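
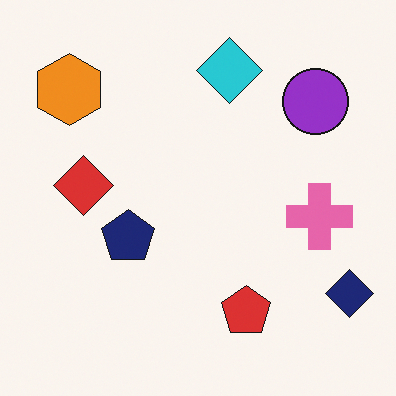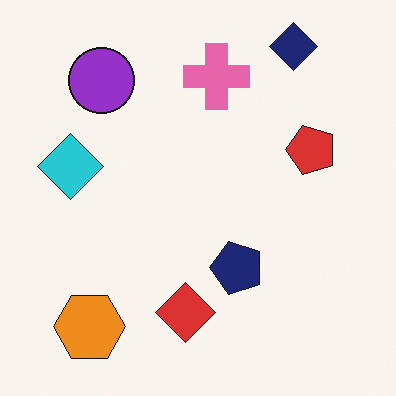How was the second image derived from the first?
Rotated 90° counter-clockwise.

The navy diamond sits in the bottom-right of the first image and the top-right of the second — consistent with a whole-image 90° counter-clockwise rotation.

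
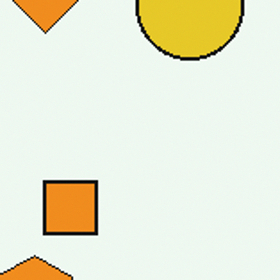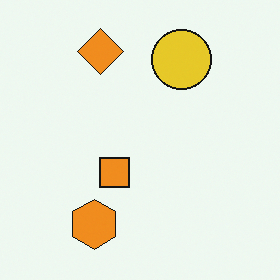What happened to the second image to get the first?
The first image is the second cropped to a noticeably smaller region and rescaled.

The visible shapes are larger and the field of view is narrower; shapes near the original edges may be partly or wholly outside the frame — a crop-and-rescale.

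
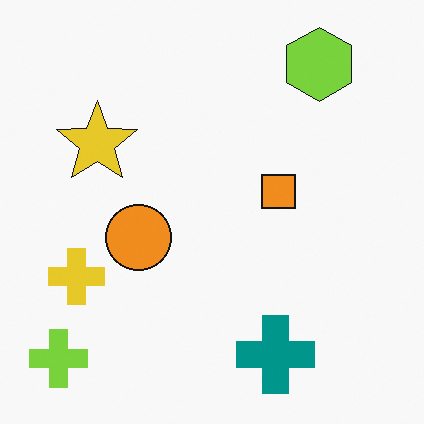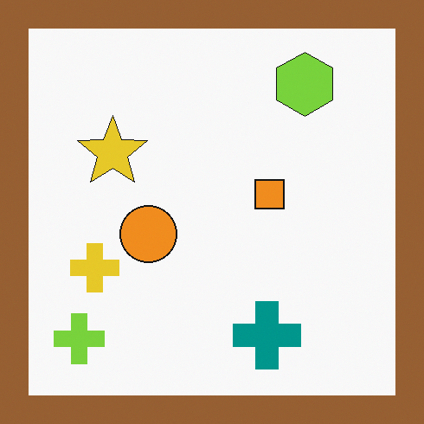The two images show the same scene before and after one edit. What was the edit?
Framed with a brown border.

A solid brown frame runs around the edge of the second image, with the content slightly shrunk inside it.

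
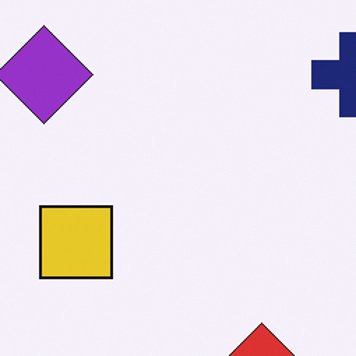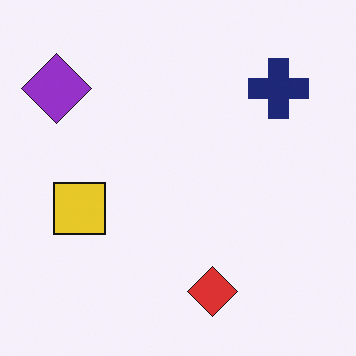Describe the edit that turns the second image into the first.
This is the original image cropped to a modestly smaller region and rescaled.

The visible shapes are larger and the field of view is narrower; shapes near the original edges may be partly or wholly outside the frame — a crop-and-rescale.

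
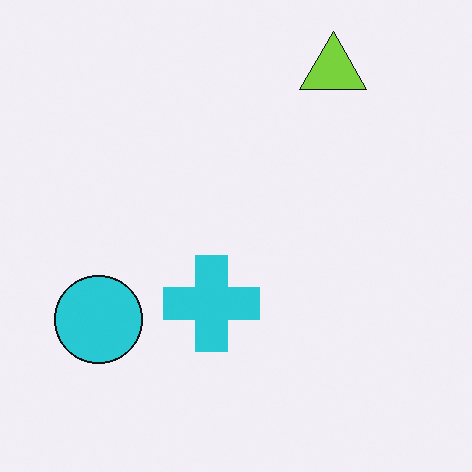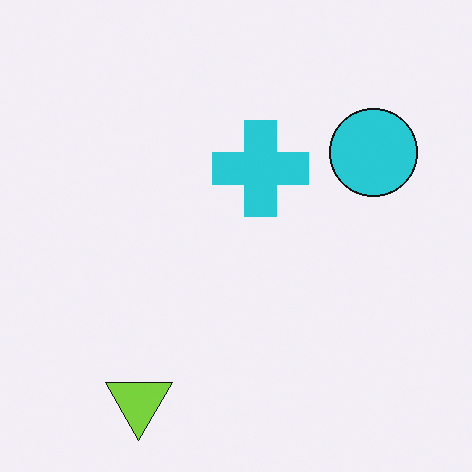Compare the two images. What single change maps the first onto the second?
This is the original image rotated 180°.

The lime triangle sits in the top-right of the first image and the bottom-left of the second — consistent with a whole-image 180° rotation.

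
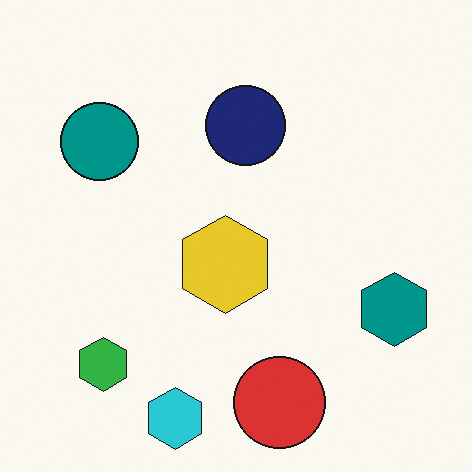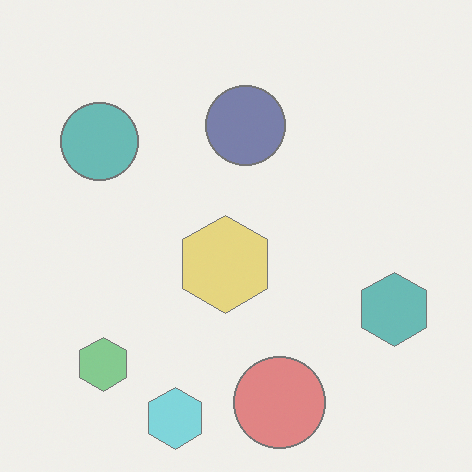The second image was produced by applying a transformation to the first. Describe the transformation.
This is the original image given much lower contrast.

Tones are pushed toward mid-grey across the whole image — a global contrast change.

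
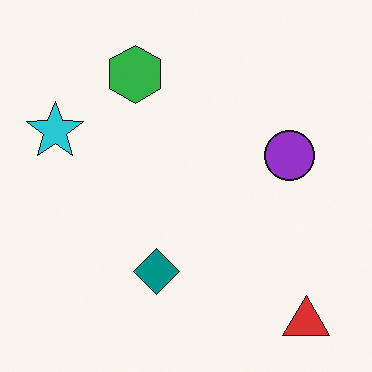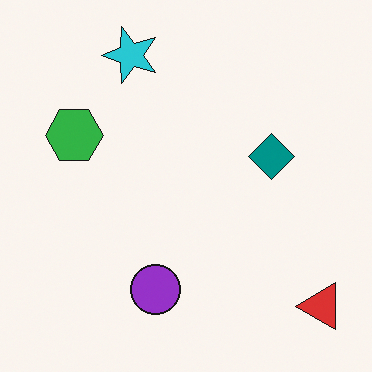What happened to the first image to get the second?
It was transposed (reflected across the top-left ↔ bottom-right diagonal).

Shapes have swapped their row and column positions — what was in the top-right is now in the bottom-left — a diagonal reflection.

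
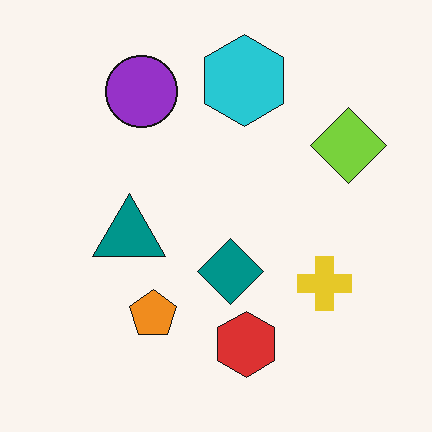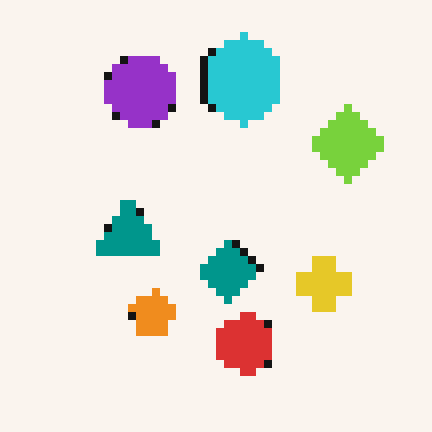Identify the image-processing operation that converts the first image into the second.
Moderately pixelated.

Shapes are reduced to large square blocks; fine edges and outlines are lost — a downscale-then-upscale (mosaic) effect.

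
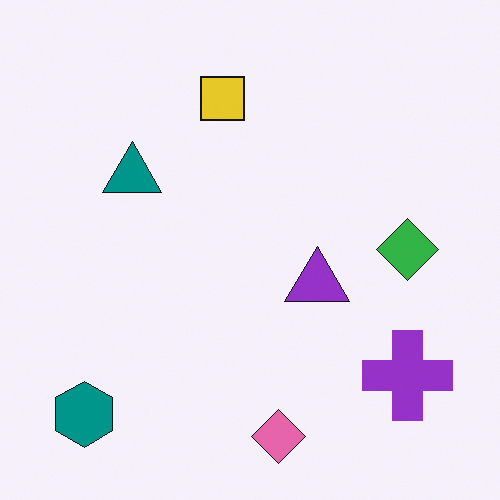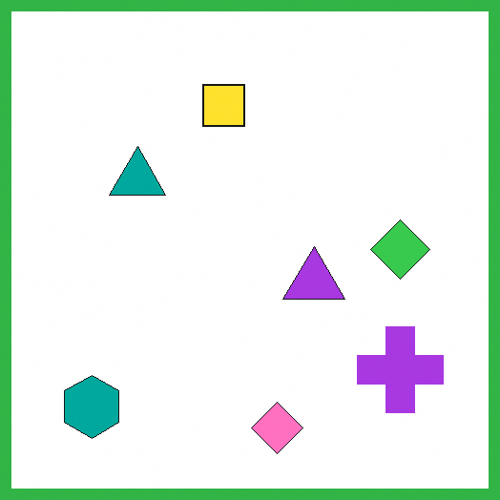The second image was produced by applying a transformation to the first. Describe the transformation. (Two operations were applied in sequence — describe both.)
Brightened a little, then framed with a green border.

Every pixel — background and shapes alike — is uniformly brightened. A solid green frame runs around the edge of the second image, with the content slightly shrunk inside it.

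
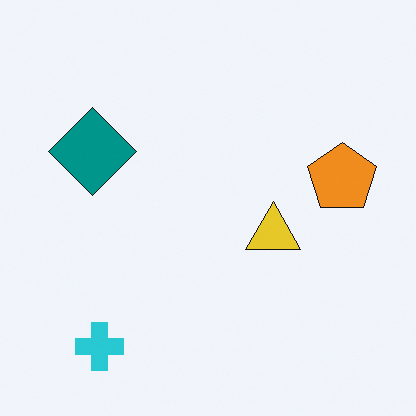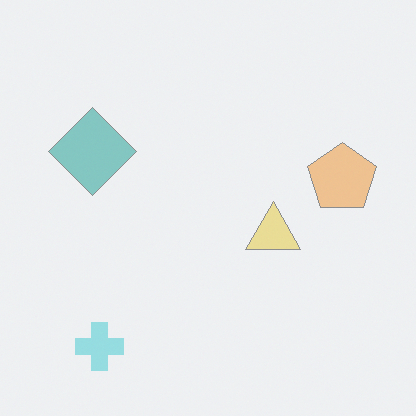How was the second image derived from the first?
The second image is the first washed out (contrast reduced).

Tones are pushed toward mid-grey across the whole image — a global contrast change.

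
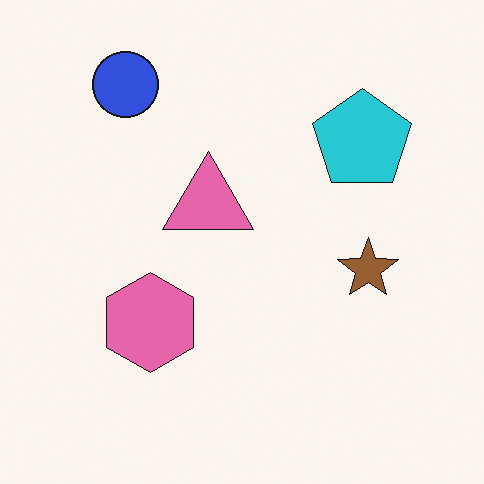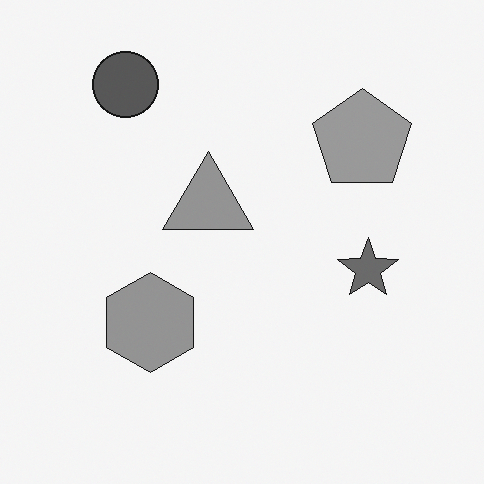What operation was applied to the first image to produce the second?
The transformation is: converted to grayscale.

All color is removed — every shape is now a shade of grey.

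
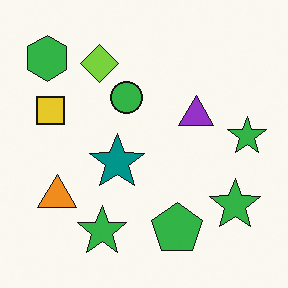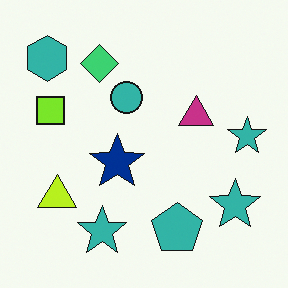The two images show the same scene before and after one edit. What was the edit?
The image was hue-shifted slightly.

Every shape's color has rotated by the same amount around the hue wheel — a uniform hue shift.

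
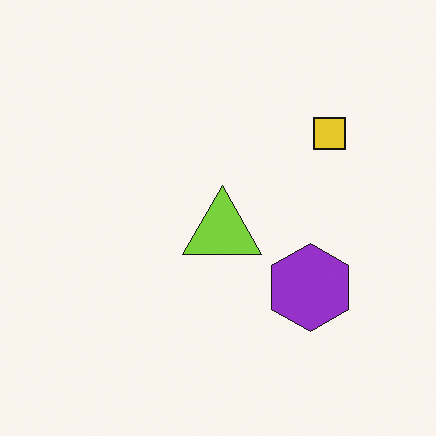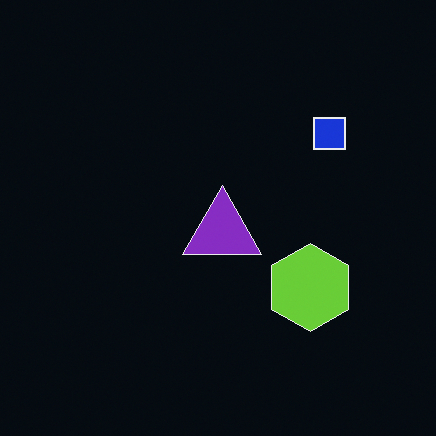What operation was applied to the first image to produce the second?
The image was color-inverted (negative).

The light background has become dark and every shape's color is its complement — a photographic negative.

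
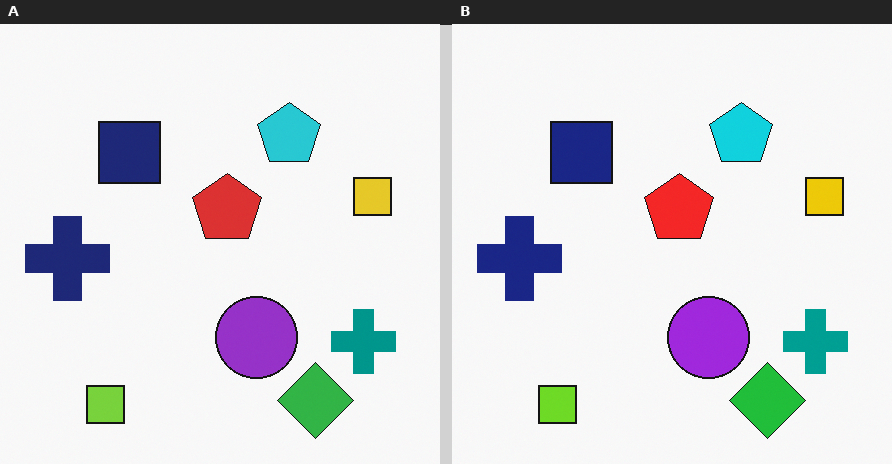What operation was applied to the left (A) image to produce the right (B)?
This is the original image slightly oversaturated.

All colors are more vivid — a global saturation change.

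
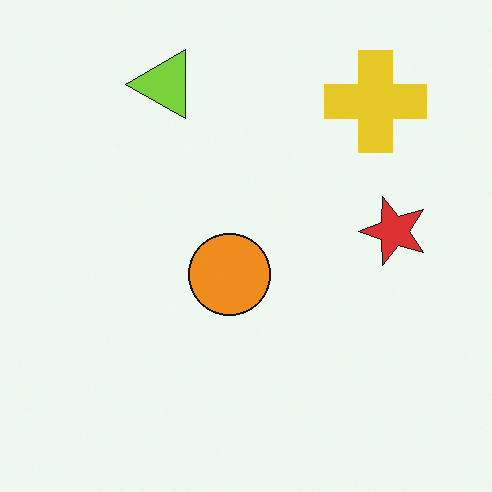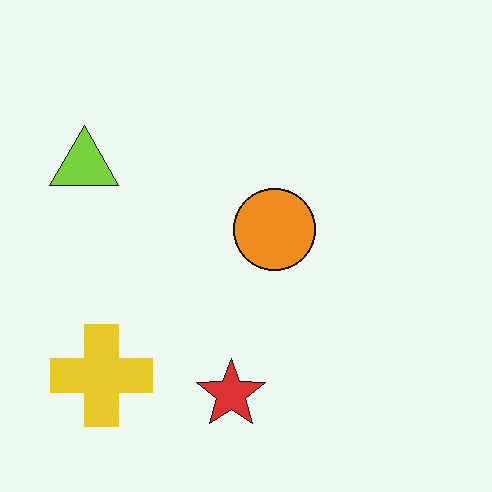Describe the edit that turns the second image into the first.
The transformation is: transposed (reflected across the top-left ↔ bottom-right diagonal).

Shapes have swapped their row and column positions — what was in the top-right is now in the bottom-left — a diagonal reflection.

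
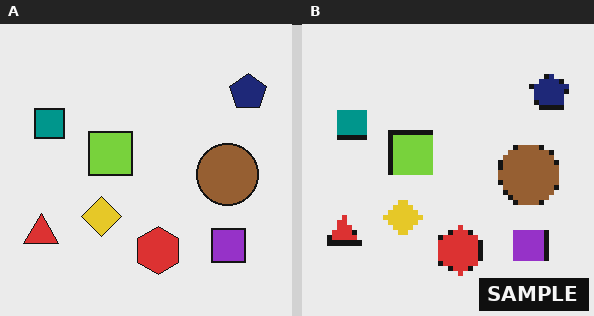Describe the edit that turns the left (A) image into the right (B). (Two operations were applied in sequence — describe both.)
It was lightly pixelated (a mild mosaic effect), then watermarked with the text "SAMPLE" in the lower-right corner.

Shapes are reduced to large square blocks; fine edges and outlines are lost — a downscale-then-upscale (mosaic) effect. A dark label reading "SAMPLE" appears in the lower-right corner.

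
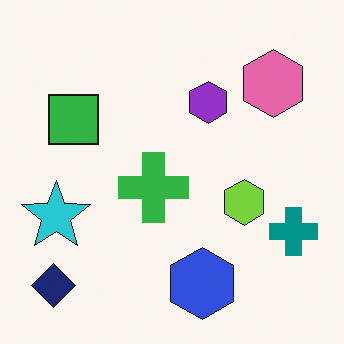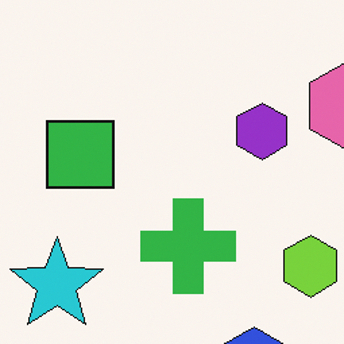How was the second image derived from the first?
This is the original image cropped to a modestly smaller region and rescaled.

The visible shapes are larger and the field of view is narrower; shapes near the original edges may be partly or wholly outside the frame — a crop-and-rescale.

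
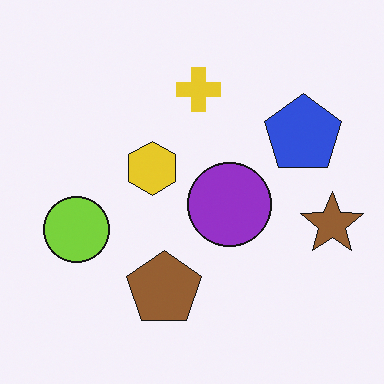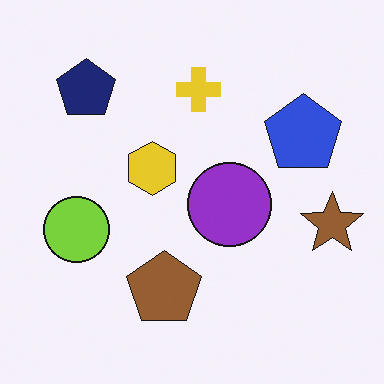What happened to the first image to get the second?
Overlaid with an additional navy pentagon.

A navy pentagon appears in the second image that is absent from the first.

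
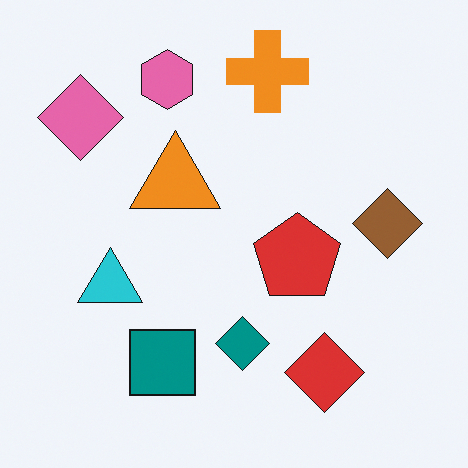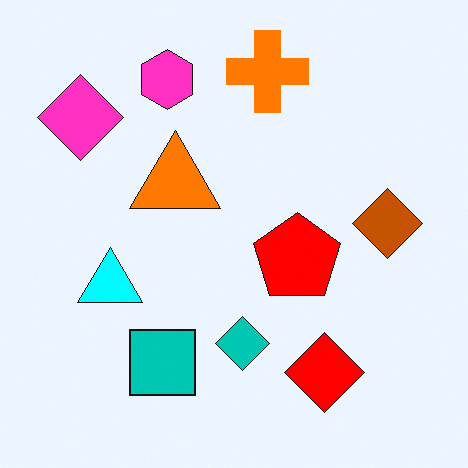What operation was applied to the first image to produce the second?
Made much more vivid (saturation change).

All colors are more vivid — a global saturation change.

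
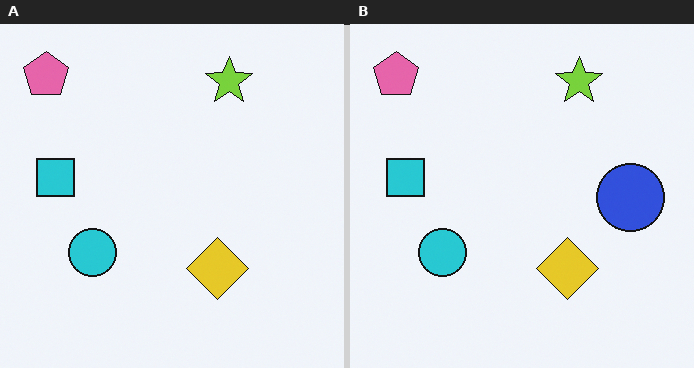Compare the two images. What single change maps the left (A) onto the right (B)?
This is the original image overlaid with an additional blue circle.

A blue circle appears in the right (B) image that is absent from the left (A).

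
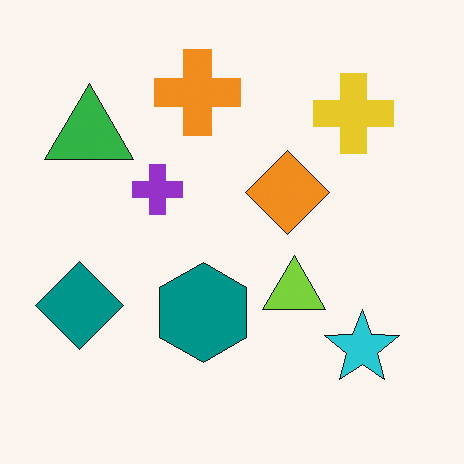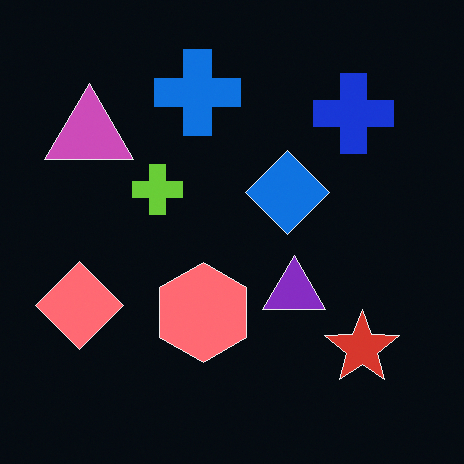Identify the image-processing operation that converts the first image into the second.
It was color-inverted (negative).

The light background has become dark and every shape's color is its complement — a photographic negative.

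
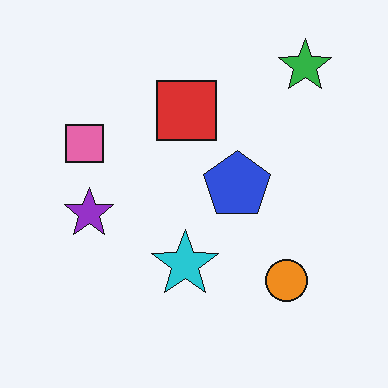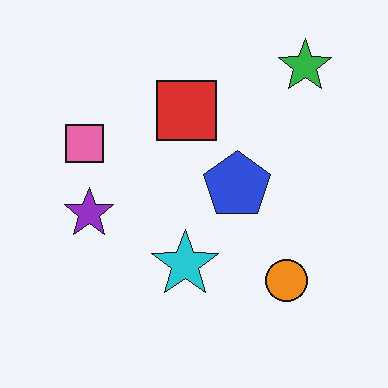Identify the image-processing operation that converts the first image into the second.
The second image is the first given moderate JPEG compression.

Blocky 8×8 compression artifacts appear around shape edges and the flat background shows ringing — characteristic JPEG degradation.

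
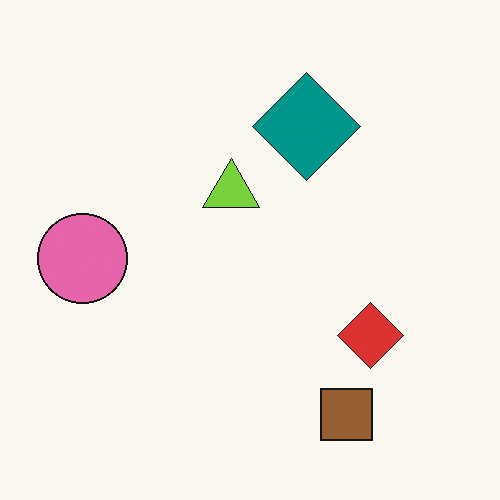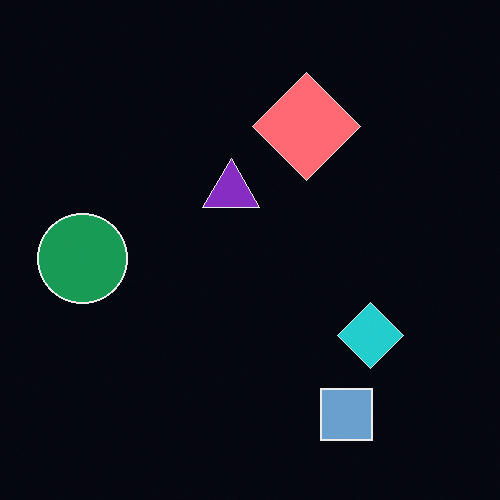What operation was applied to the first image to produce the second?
Color-inverted (negative).

The light background has become dark and every shape's color is its complement — a photographic negative.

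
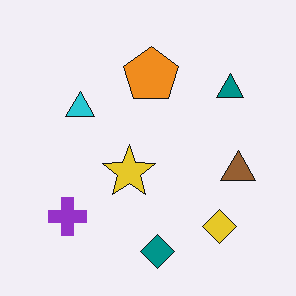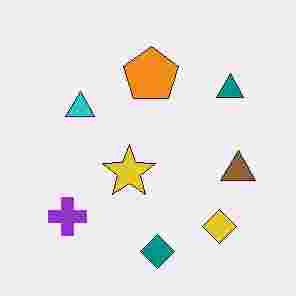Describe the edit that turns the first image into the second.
This is the original image heavily JPEG-compressed with obvious blocking artifacts.

Blocky 8×8 compression artifacts appear around shape edges and the flat background shows ringing — characteristic JPEG degradation.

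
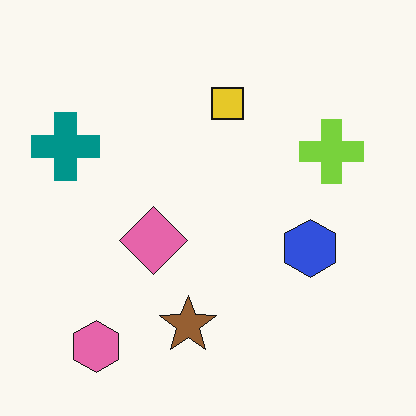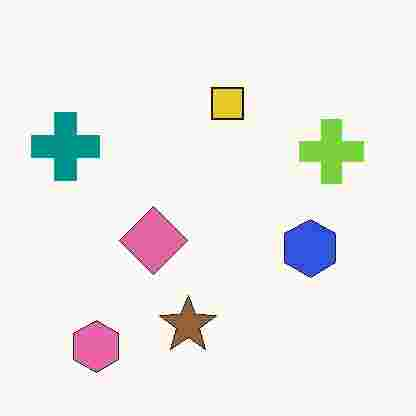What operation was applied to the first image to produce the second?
The image was degraded with heavy JPEG compression.

Blocky 8×8 compression artifacts appear around shape edges and the flat background shows ringing — characteristic JPEG degradation.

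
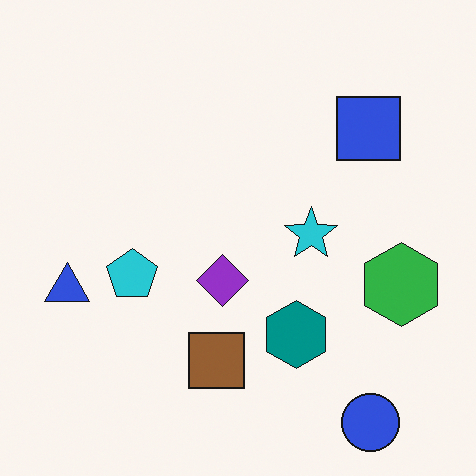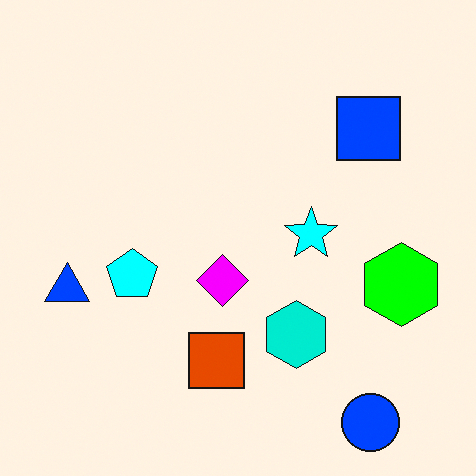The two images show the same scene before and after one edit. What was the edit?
It was made much more vivid (saturation change).

All colors are more vivid — a global saturation change.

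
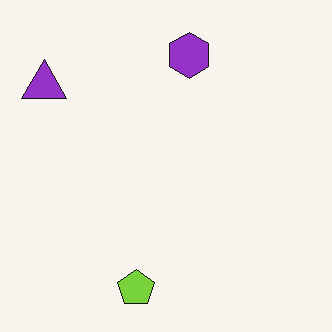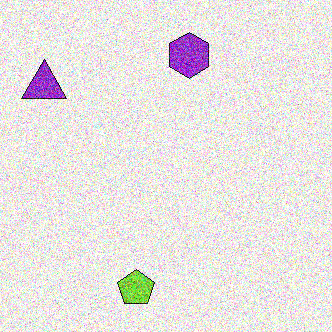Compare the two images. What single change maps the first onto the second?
This is the original image degraded with heavy additive noise.

Random speckle covers the whole image, including the flat background.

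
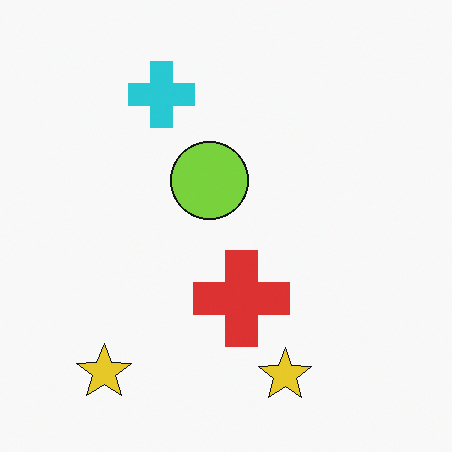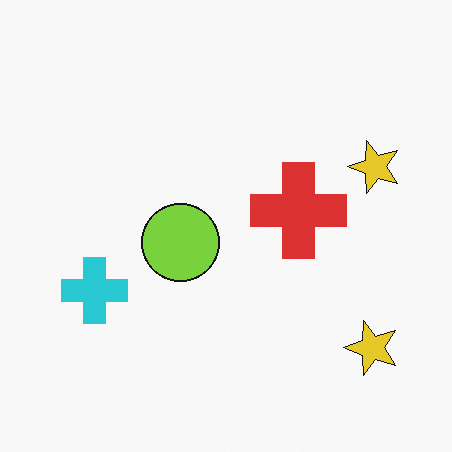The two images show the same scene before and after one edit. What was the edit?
The second image is the first rotated 90° counter-clockwise.

The cyan cross sits in the top of the first image and the left of the second — consistent with a whole-image 90° counter-clockwise rotation.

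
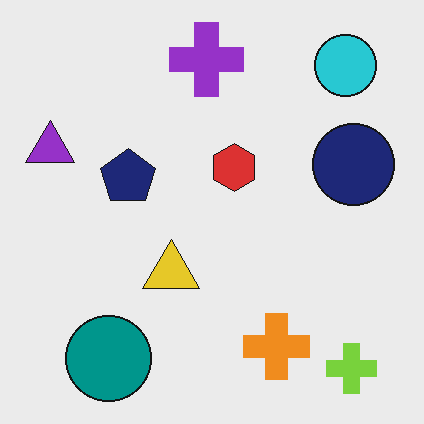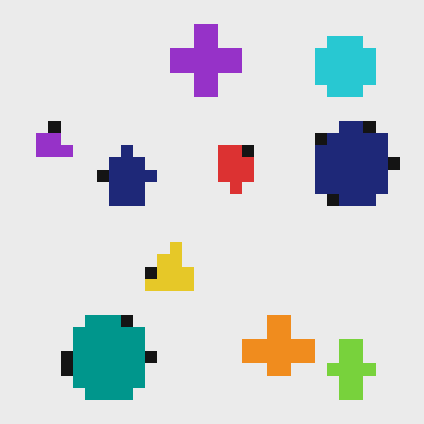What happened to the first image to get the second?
The second image is the first coarsely pixelated.

Shapes are reduced to large square blocks; fine edges and outlines are lost — a downscale-then-upscale (mosaic) effect.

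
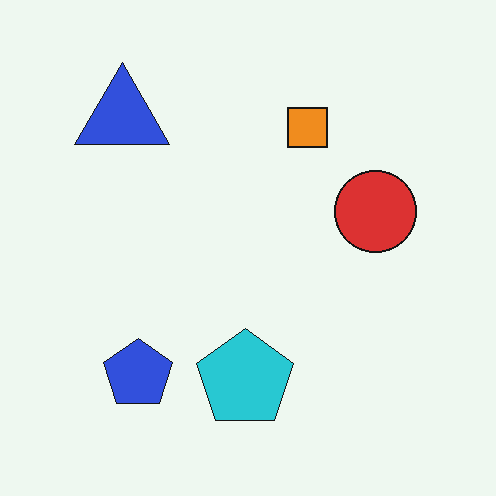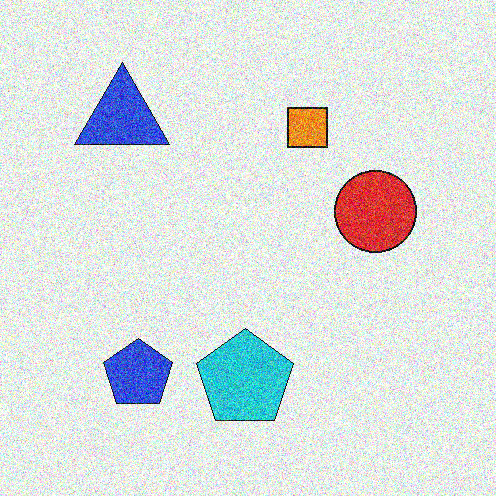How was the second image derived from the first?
The transformation is: degraded with strong gaussian noise.

Random speckle covers the whole image, including the flat background.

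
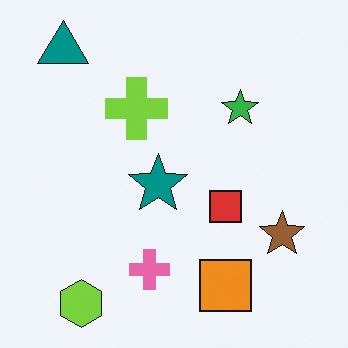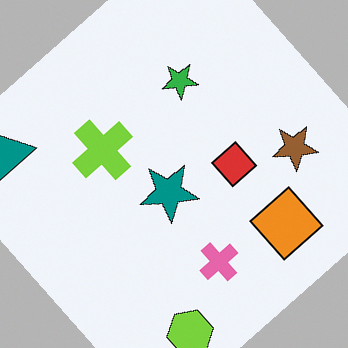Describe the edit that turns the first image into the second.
The transformation is: rotated counter-clockwise by a large amount — several tens of degrees.

Every shape is tilted by the same angle and the image corners show triangular fill wedges — a whole-image rotation by a non-right angle.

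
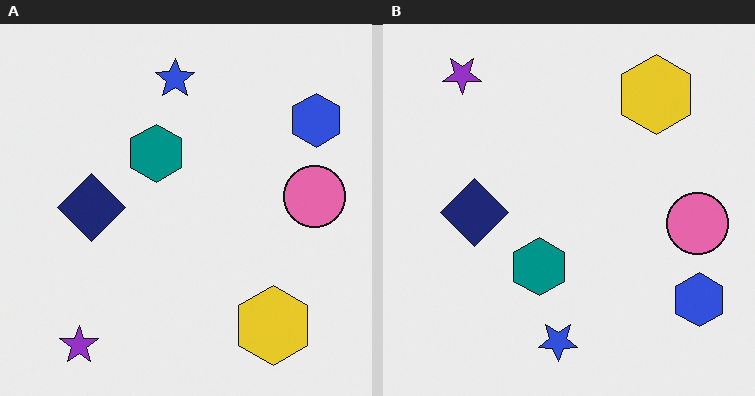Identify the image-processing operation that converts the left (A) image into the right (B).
The right (B) image is the left (A) flipped vertically (top ↔ bottom).

The purple star is in the bottom-left of the left (A) image and the top-left of the right (B) — shapes on opposite sides of the horizontal midline have swapped in a mirror flip.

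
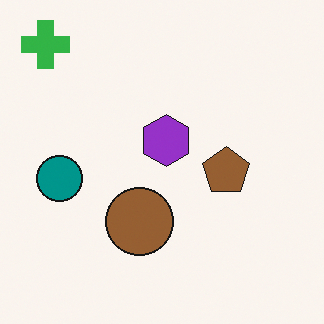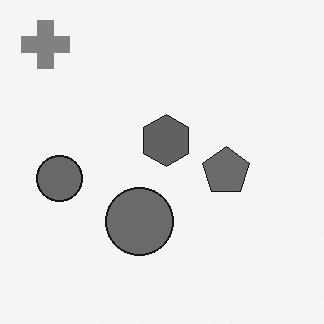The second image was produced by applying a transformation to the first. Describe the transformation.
The image was converted to grayscale.

All color is removed — every shape is now a shade of grey.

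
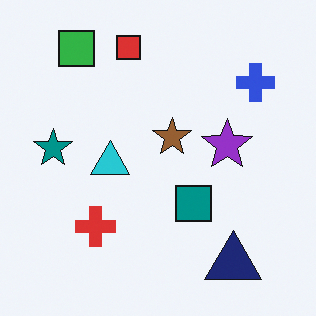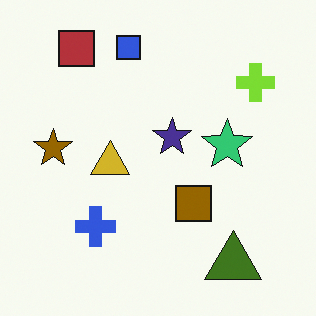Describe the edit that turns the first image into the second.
It was hue-shifted through roughly half the color wheel.

Every shape's color has rotated by the same amount around the hue wheel — a uniform hue shift.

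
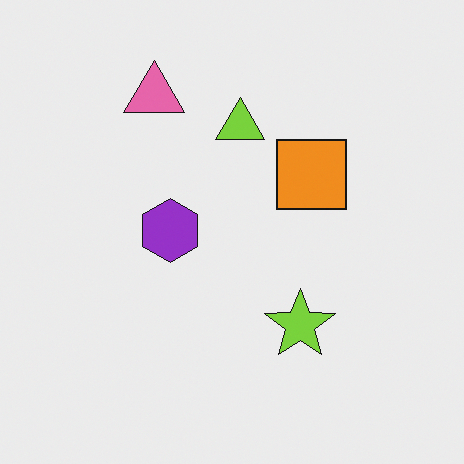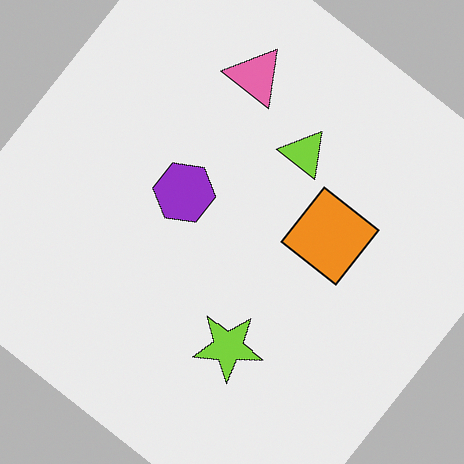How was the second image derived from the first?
It was rotated clockwise by a large amount — several tens of degrees.

Every shape is tilted by the same angle and the image corners show triangular fill wedges — a whole-image rotation by a non-right angle.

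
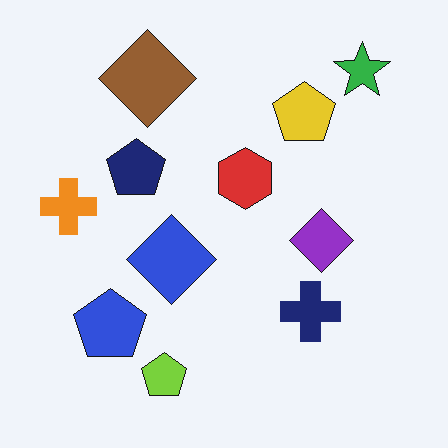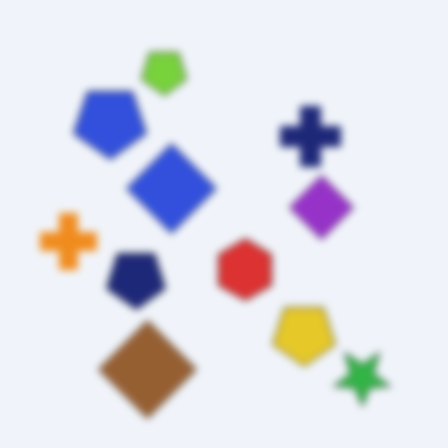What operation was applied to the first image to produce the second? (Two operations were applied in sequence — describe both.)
The second image is the first flipped vertically (top ↔ bottom), then moderately blurred.

The green star is in the top-right of the first image and the bottom-right of the second — shapes on opposite sides of the horizontal midline have swapped in a mirror flip. Shape edges and outlines are uniformly softened across the whole image.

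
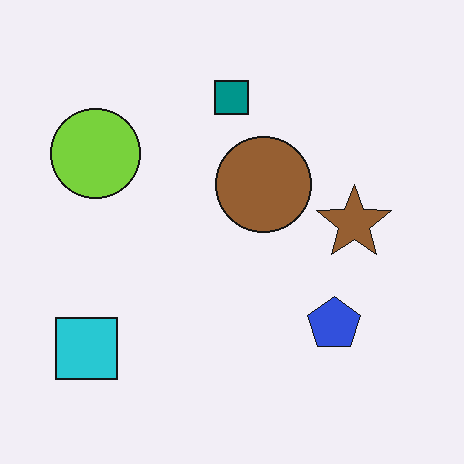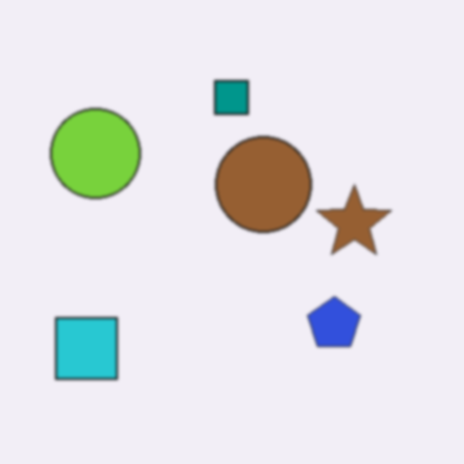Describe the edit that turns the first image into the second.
Slightly softened.

Shape edges and outlines are uniformly softened across the whole image.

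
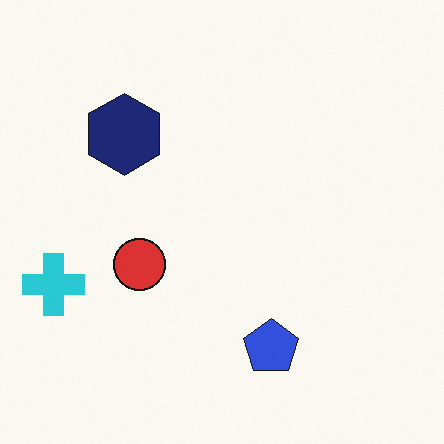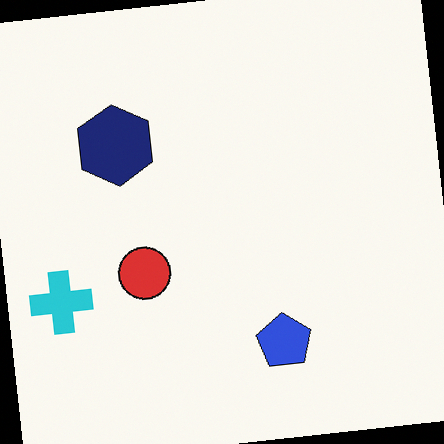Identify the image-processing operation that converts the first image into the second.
The image was rotated counter-clockwise by a small amount.

Every shape is tilted by the same angle and the image corners show triangular fill wedges — a whole-image rotation by a non-right angle.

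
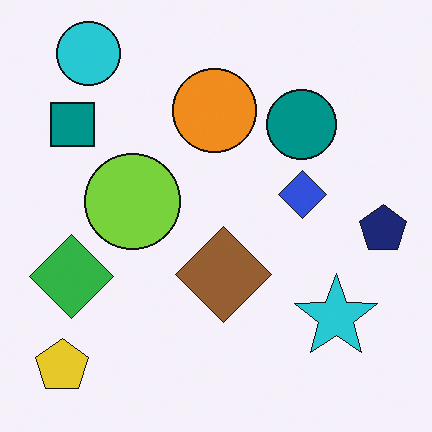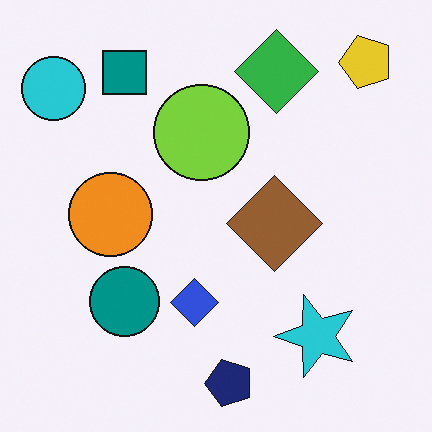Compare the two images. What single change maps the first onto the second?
This is the original image transposed (reflected across the top-left ↔ bottom-right diagonal).

Shapes have swapped their row and column positions — what was in the top-right is now in the bottom-left — a diagonal reflection.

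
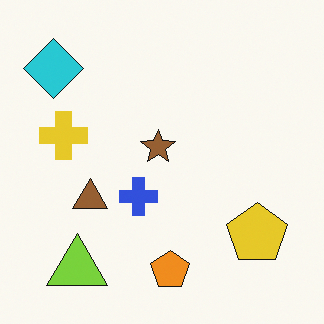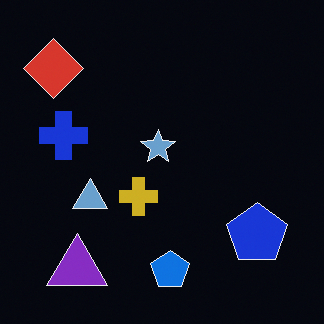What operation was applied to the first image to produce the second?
Color-inverted (negative).

The light background has become dark and every shape's color is its complement — a photographic negative.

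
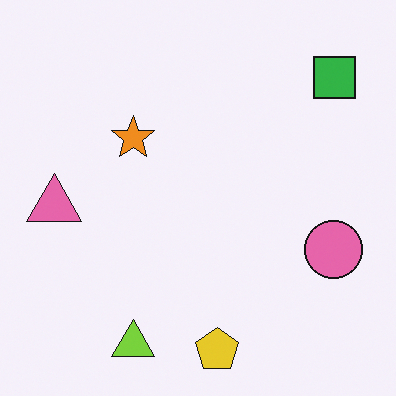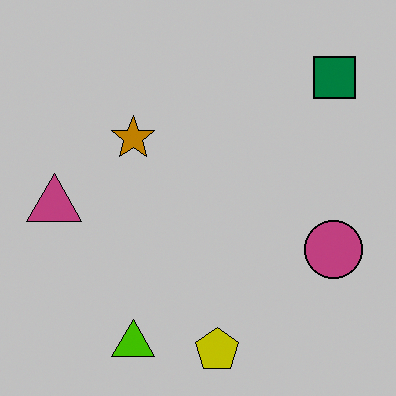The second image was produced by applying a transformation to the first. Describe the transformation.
It was aggressively posterized.

Each flat color has snapped to a coarser quantized level — most visibly, the near-white background has dropped to a flat grey.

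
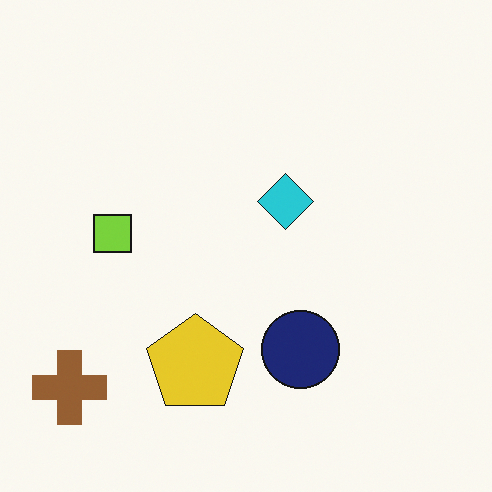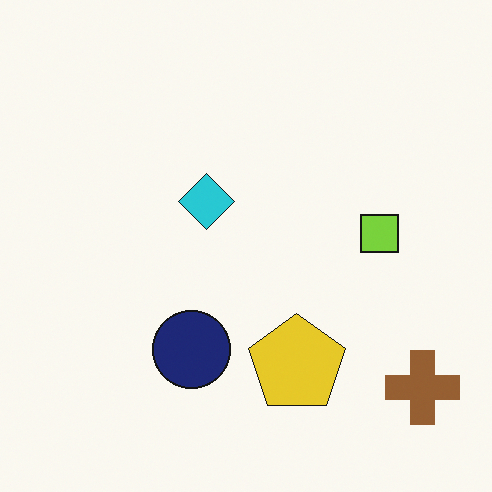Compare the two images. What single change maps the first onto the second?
The transformation is: flipped horizontally (left ↔ right).

The brown cross is in the bottom-left of the first image and the bottom-right of the second — shapes on opposite sides of the vertical midline have swapped in a mirror flip.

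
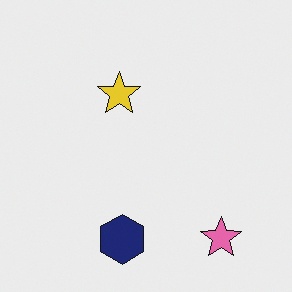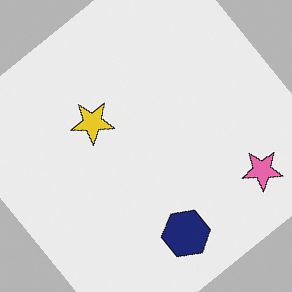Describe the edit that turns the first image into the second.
The image was rotated counter-clockwise by a large amount — several tens of degrees.

Every shape is tilted by the same angle and the image corners show triangular fill wedges — a whole-image rotation by a non-right angle.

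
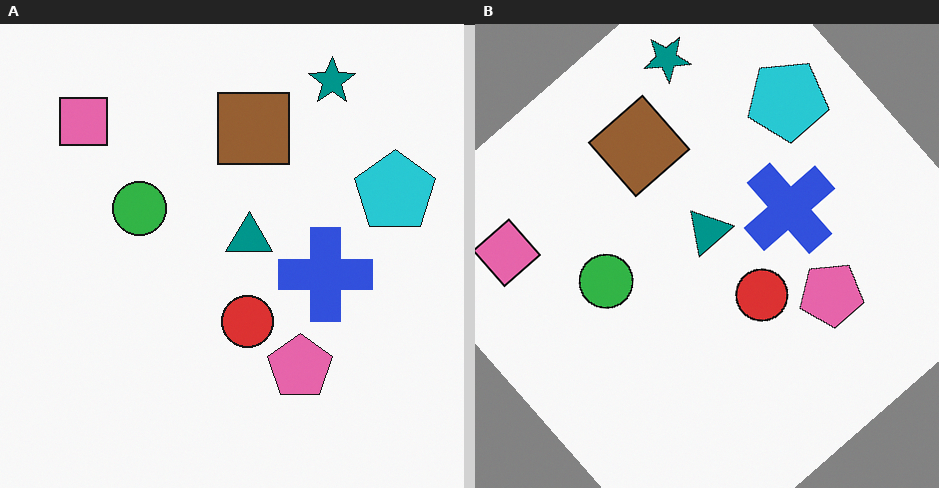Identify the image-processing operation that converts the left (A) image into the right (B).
Rotated counter-clockwise by a large amount — several tens of degrees.

Every shape is tilted by the same angle and the image corners show triangular fill wedges — a whole-image rotation by a non-right angle.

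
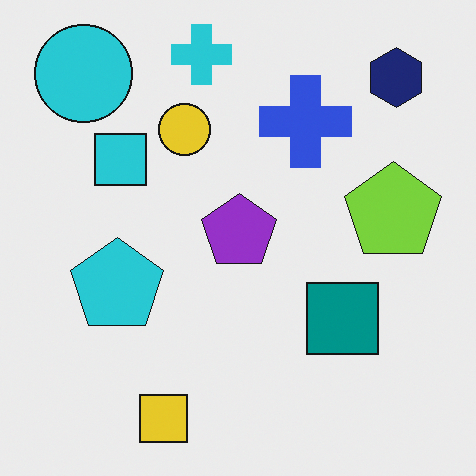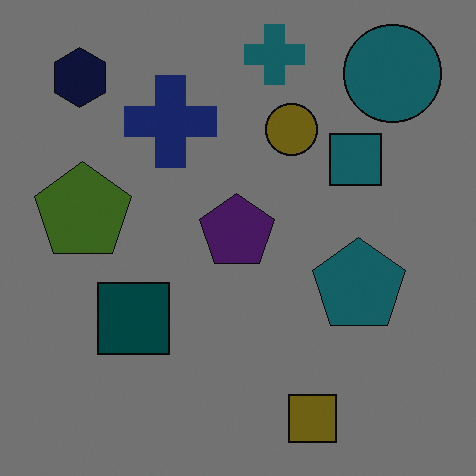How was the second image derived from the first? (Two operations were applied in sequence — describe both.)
Flipped horizontally (left ↔ right), then darkened a lot.

The navy hexagon is in the top-right of the first image and the top-left of the second — shapes on opposite sides of the vertical midline have swapped in a mirror flip. Every pixel — background and shapes alike — is uniformly darkened.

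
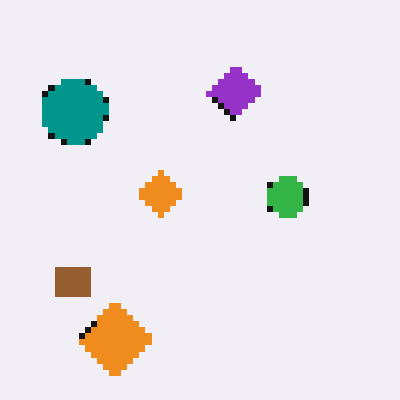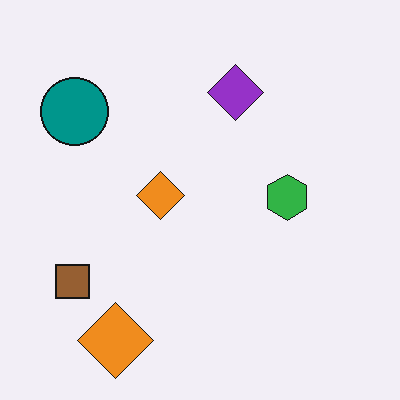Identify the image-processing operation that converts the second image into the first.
The first image is the second moderately pixelated.

Shapes are reduced to large square blocks; fine edges and outlines are lost — a downscale-then-upscale (mosaic) effect.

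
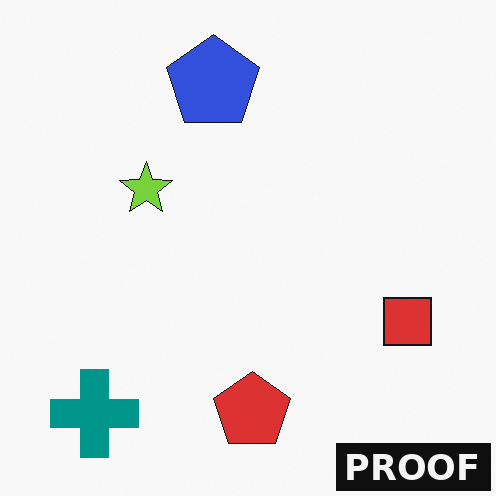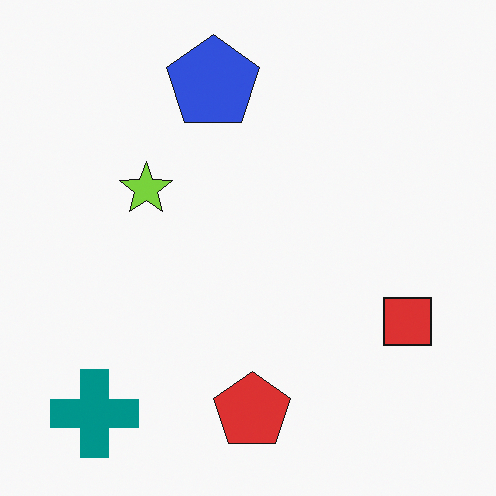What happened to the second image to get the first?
Watermarked with the text "PROOF" in the lower-right corner.

A dark label reading "PROOF" appears in the lower-right corner.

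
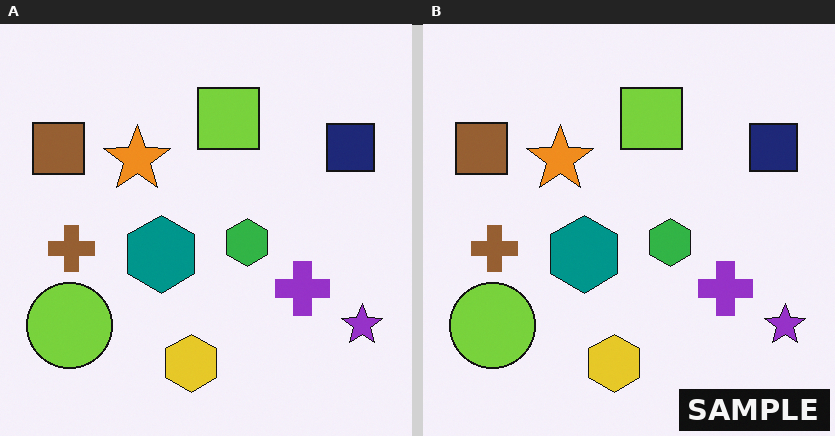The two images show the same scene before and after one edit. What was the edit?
It was watermarked with the text "SAMPLE" in the lower-right corner.

A dark label reading "SAMPLE" appears in the lower-right corner.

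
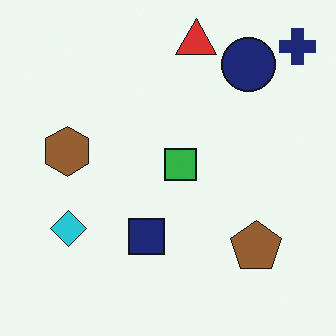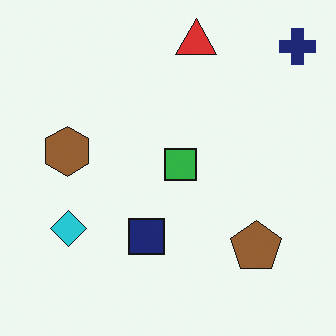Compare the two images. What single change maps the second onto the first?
Overlaid with an additional navy circle.

A navy circle appears in the first image that is absent from the second.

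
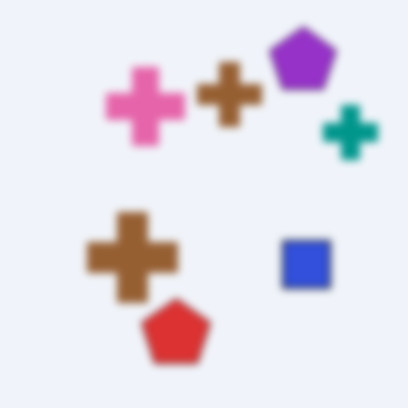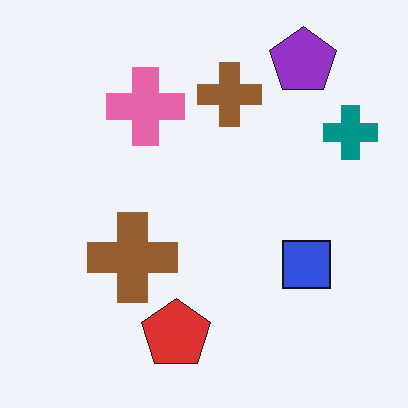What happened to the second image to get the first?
It was noticeably gaussian-blurred.

Shape edges and outlines are uniformly softened across the whole image.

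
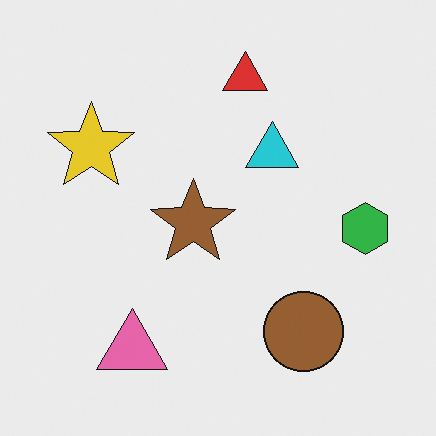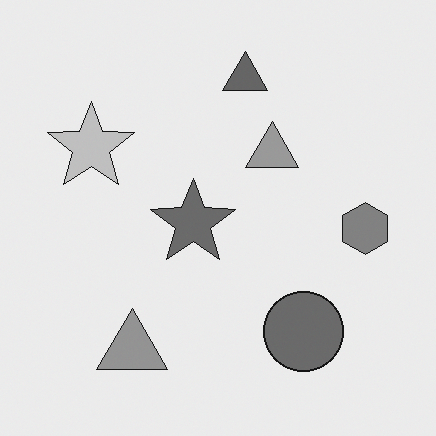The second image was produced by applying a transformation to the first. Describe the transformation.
The second image is the first converted to grayscale.

All color is removed — every shape is now a shade of grey.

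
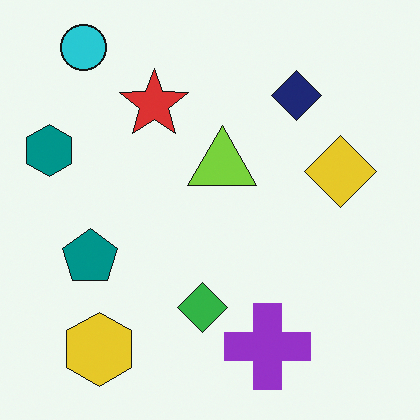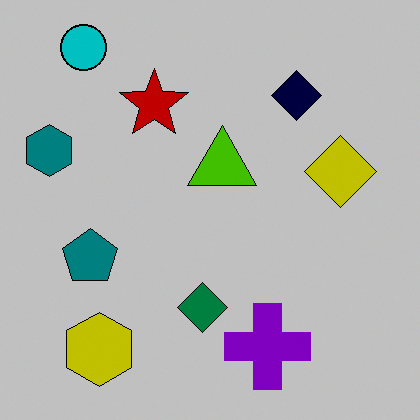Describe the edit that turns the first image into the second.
The image was aggressively posterized.

Each flat color has snapped to a coarser quantized level — most visibly, the near-white background has dropped to a flat grey.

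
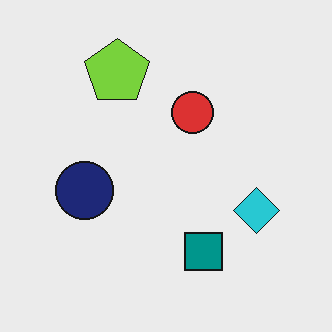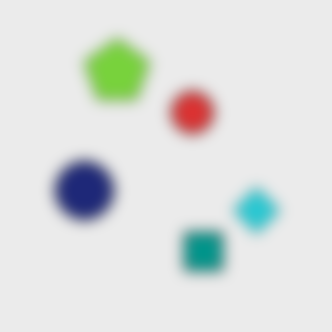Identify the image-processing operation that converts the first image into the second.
This is the original image heavily blurred.

Shape edges and outlines are uniformly softened across the whole image.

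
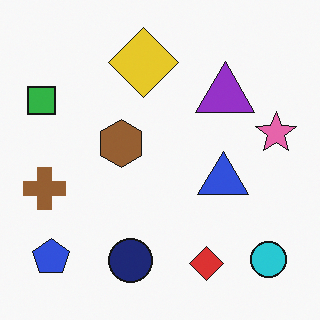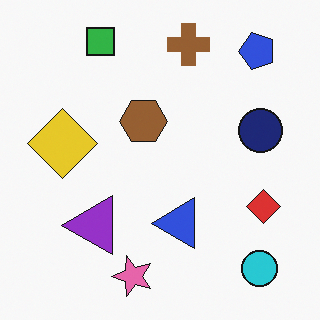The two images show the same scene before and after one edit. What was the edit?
The image was transposed (reflected across the top-left ↔ bottom-right diagonal).

Shapes have swapped their row and column positions — what was in the top-right is now in the bottom-left — a diagonal reflection.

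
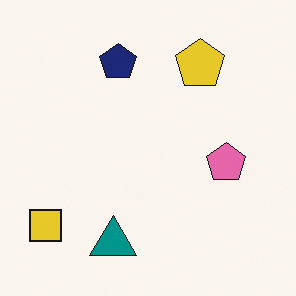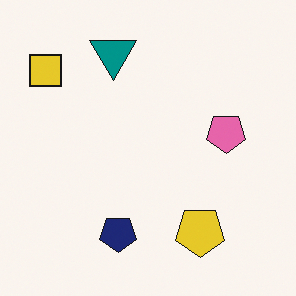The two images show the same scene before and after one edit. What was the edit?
The second image is the first flipped vertically (top ↔ bottom).

The teal triangle is in the bottom of the first image and the top of the second — shapes on opposite sides of the horizontal midline have swapped in a mirror flip.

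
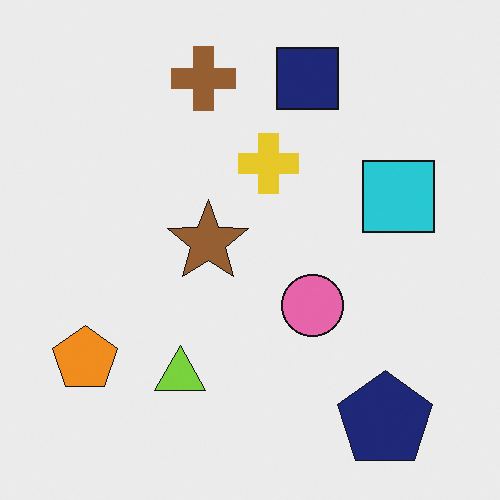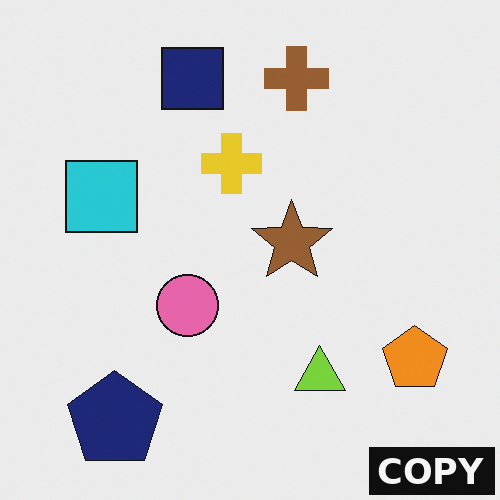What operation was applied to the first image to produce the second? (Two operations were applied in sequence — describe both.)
The image was flipped horizontally (left ↔ right), then watermarked with the text "COPY" in the lower-right corner.

The orange pentagon is in the bottom-left of the first image and the bottom-right of the second — shapes on opposite sides of the vertical midline have swapped in a mirror flip. A dark label reading "COPY" appears in the lower-right corner.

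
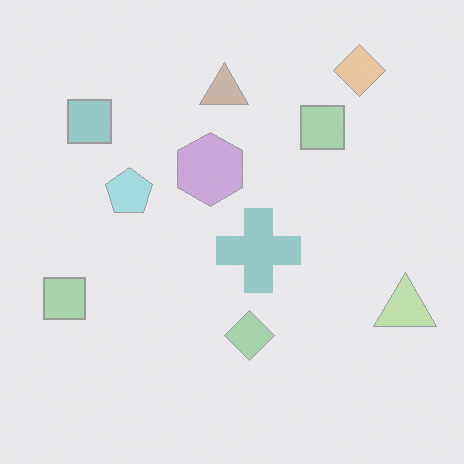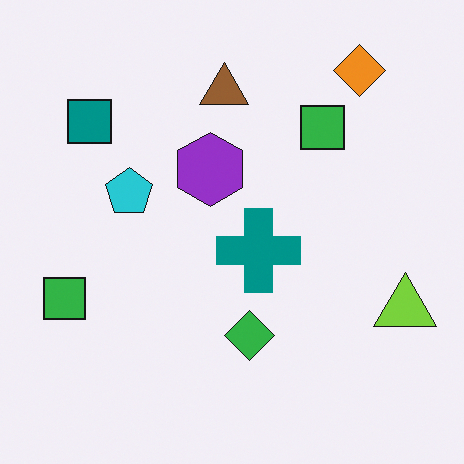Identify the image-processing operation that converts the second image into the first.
This is the original image given much lower contrast.

Tones are pushed toward mid-grey across the whole image — a global contrast change.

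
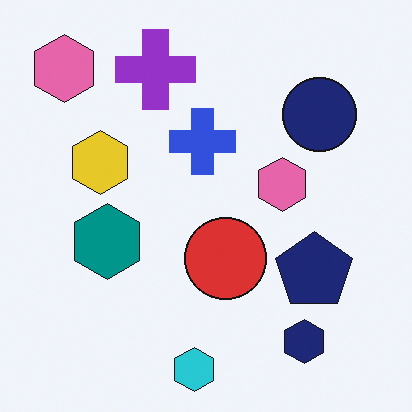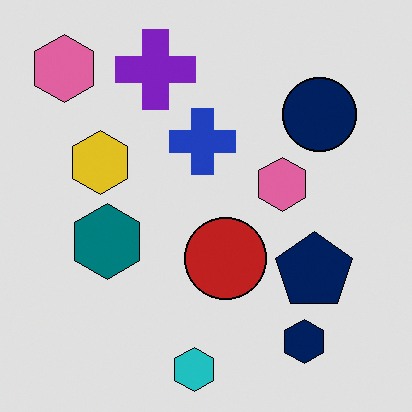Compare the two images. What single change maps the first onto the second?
The image was moderately posterized.

Each flat color has snapped to a coarser quantized level — most visibly, the near-white background has dropped to a flat grey.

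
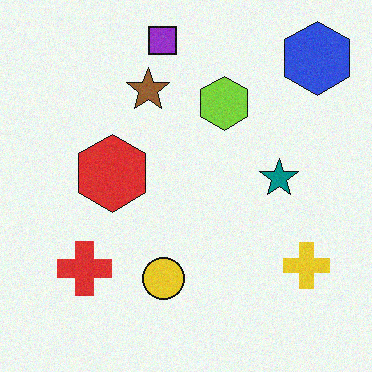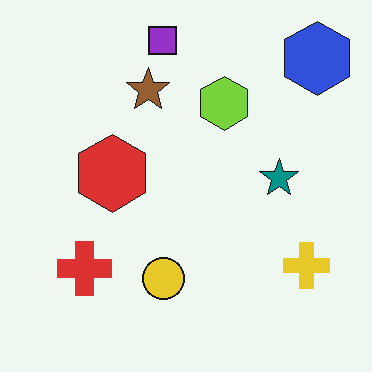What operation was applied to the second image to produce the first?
The transformation is: degraded with a light layer of grain.

Random speckle covers the whole image, including the flat background.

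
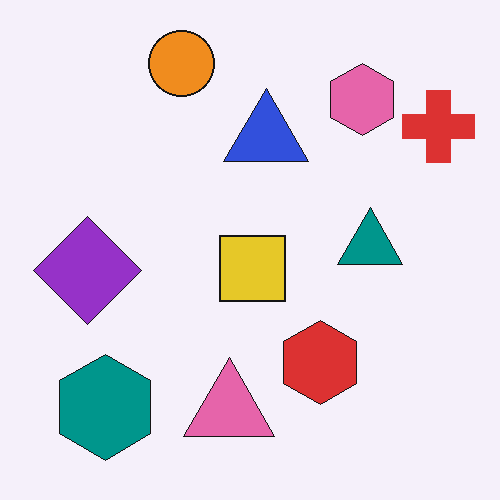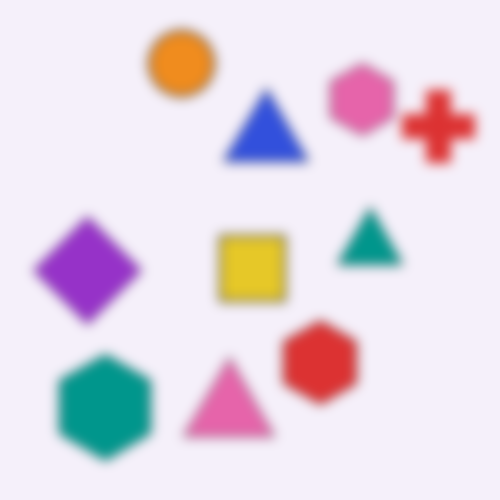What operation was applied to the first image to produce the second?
The transformation is: heavily blurred.

Shape edges and outlines are uniformly softened across the whole image.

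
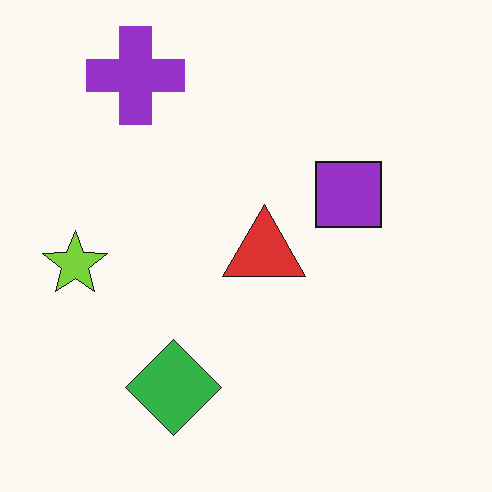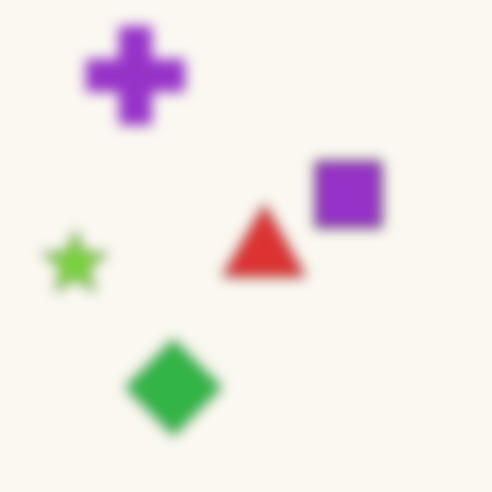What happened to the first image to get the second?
It was heavily blurred.

Shape edges and outlines are uniformly softened across the whole image.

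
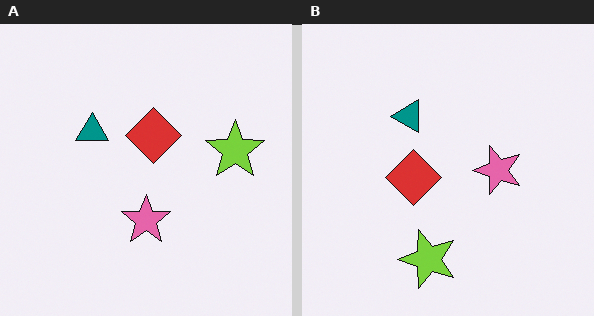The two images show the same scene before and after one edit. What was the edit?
The image was transposed (reflected across the top-left ↔ bottom-right diagonal).

Shapes have swapped their row and column positions — what was in the top-right is now in the bottom-left — a diagonal reflection.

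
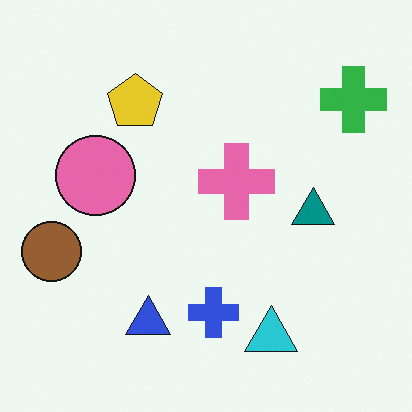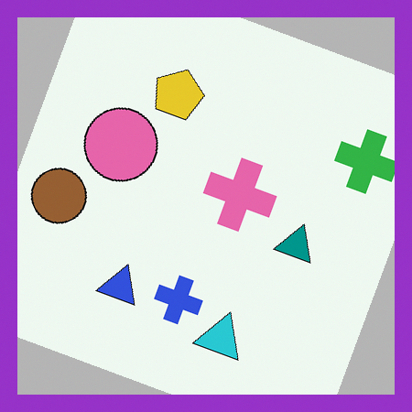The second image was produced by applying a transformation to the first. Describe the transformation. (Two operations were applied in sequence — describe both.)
Rotated clockwise by a clearly visible amount, then framed with a purple border.

Every shape is tilted by the same angle and the image corners show triangular fill wedges — a whole-image rotation by a non-right angle. A solid purple frame runs around the edge of the second image, with the content slightly shrunk inside it.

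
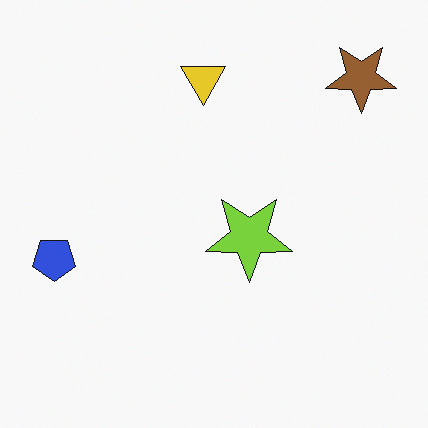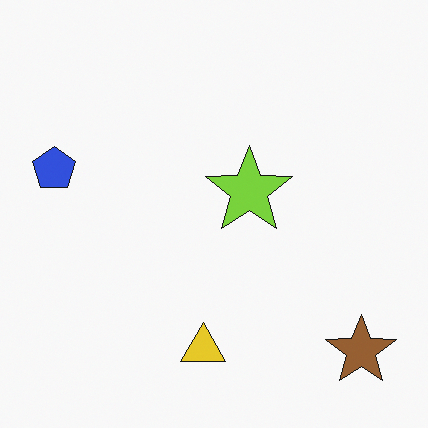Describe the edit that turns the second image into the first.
It was flipped vertically (top ↔ bottom).

The brown star is in the bottom-right of the second image and the top-right of the first — shapes on opposite sides of the horizontal midline have swapped in a mirror flip.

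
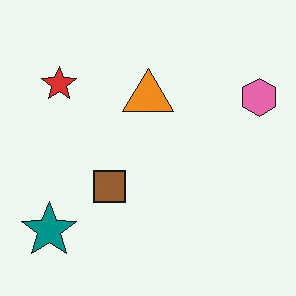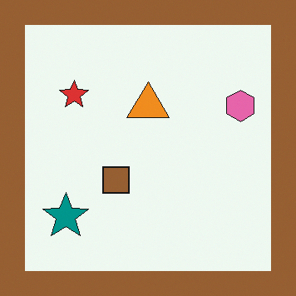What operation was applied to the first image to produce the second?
The transformation is: framed with a brown border.

A solid brown frame runs around the edge of the second image, with the content slightly shrunk inside it.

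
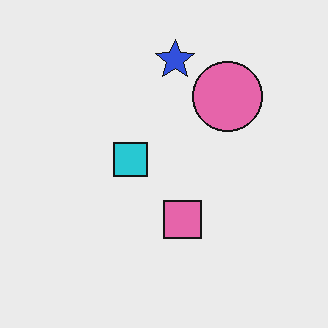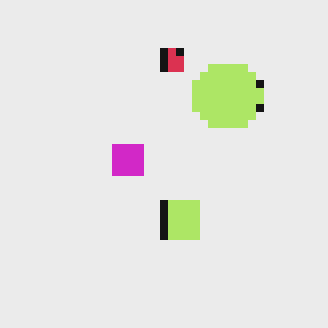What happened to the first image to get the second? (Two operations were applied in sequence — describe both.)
It was hue-shifted by a moderate amount, then pixelated into visible square blocks.

Every shape's color has rotated by the same amount around the hue wheel — a uniform hue shift. Shapes are reduced to large square blocks; fine edges and outlines are lost — a downscale-then-upscale (mosaic) effect.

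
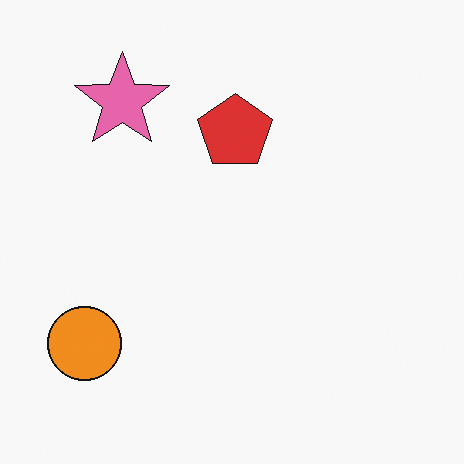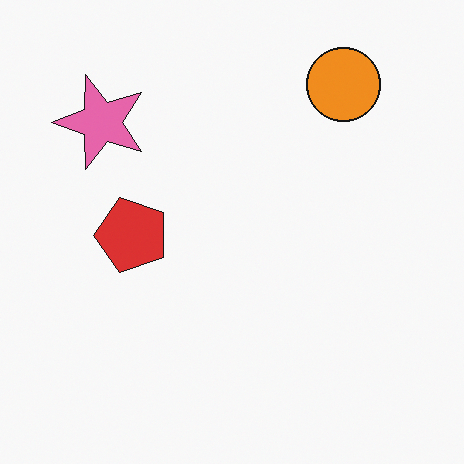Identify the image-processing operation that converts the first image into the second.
It was transposed (reflected across the top-left ↔ bottom-right diagonal).

Shapes have swapped their row and column positions — what was in the top-right is now in the bottom-left — a diagonal reflection.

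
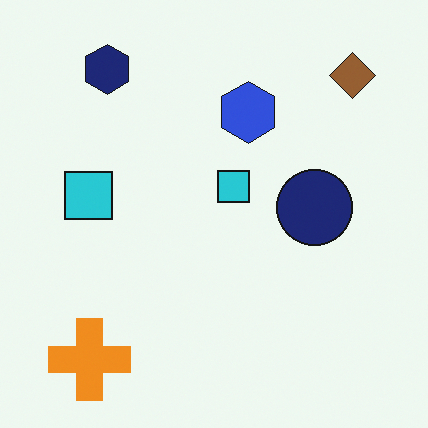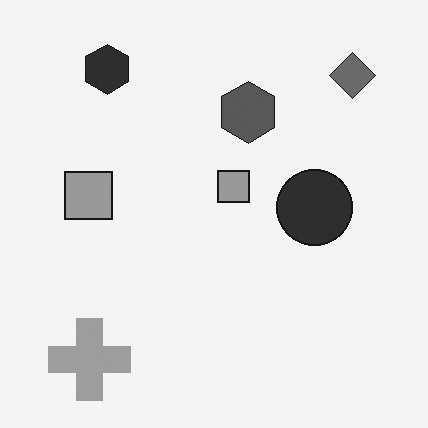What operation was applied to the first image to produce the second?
The second image is the first converted to grayscale.

All color is removed — every shape is now a shade of grey.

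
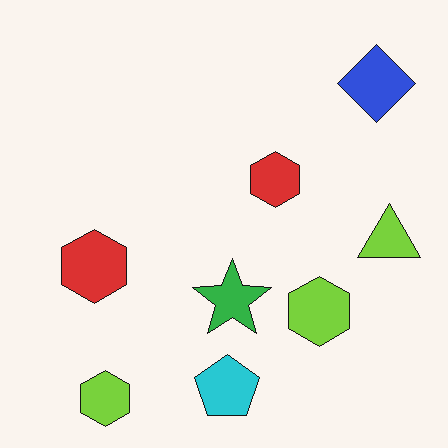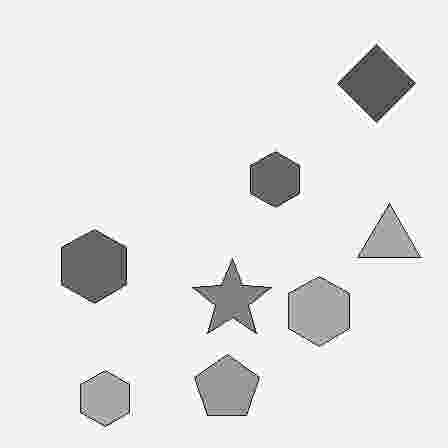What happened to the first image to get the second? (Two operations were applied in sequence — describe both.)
The transformation is: converted to grayscale, then degraded with heavy JPEG compression.

All color is removed — every shape is now a shade of grey. Blocky 8×8 compression artifacts appear around shape edges and the flat background shows ringing — characteristic JPEG degradation.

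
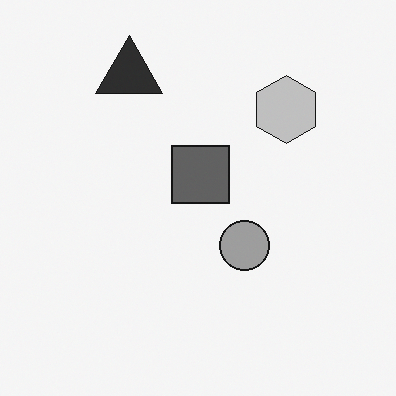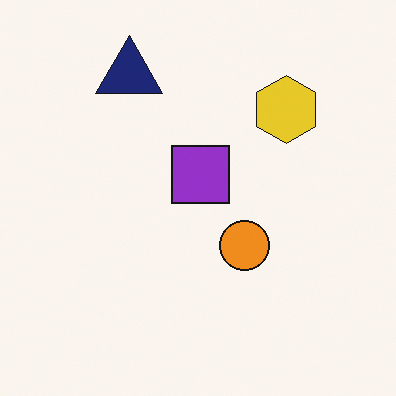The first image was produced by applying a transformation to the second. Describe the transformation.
The image was converted to grayscale.

All color is removed — every shape is now a shade of grey.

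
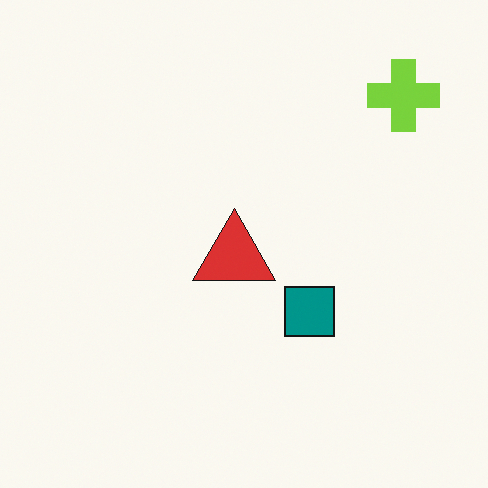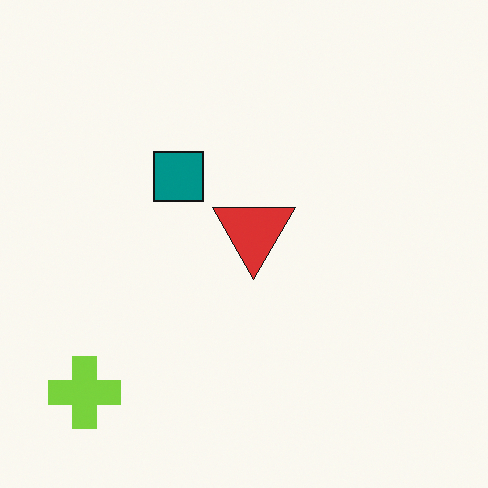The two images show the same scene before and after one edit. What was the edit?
The second image is the first rotated 180°.

The lime cross sits in the top-right of the first image and the bottom-left of the second — consistent with a whole-image 180° rotation.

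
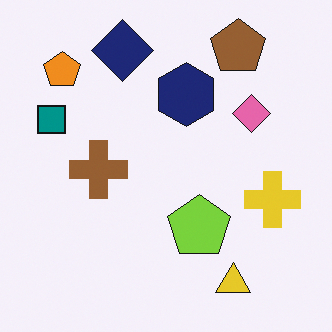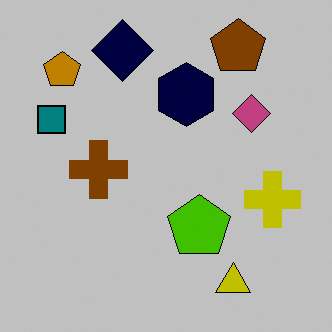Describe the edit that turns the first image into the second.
It was aggressively posterized.

Each flat color has snapped to a coarser quantized level — most visibly, the near-white background has dropped to a flat grey.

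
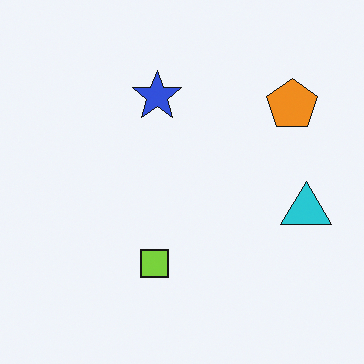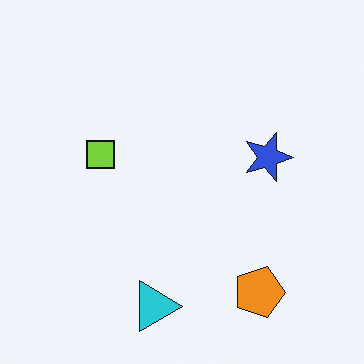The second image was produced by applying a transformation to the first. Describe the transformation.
This is the original image rotated 90° clockwise.

The orange pentagon sits in the top-right of the first image and the bottom-right of the second — consistent with a whole-image 90° clockwise rotation.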